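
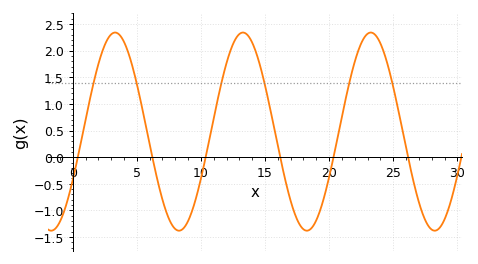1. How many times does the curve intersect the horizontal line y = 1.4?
6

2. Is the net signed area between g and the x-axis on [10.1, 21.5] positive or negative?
positive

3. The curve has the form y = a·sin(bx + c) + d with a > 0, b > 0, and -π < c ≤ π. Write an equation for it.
y = 1.86sin(0.63x - 0.51) + 0.48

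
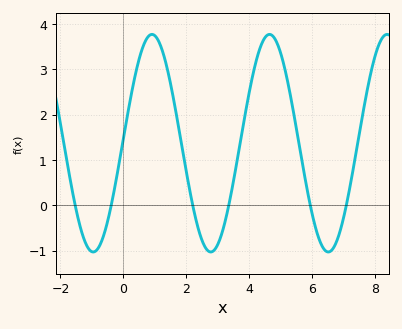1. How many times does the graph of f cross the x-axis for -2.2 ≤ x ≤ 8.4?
6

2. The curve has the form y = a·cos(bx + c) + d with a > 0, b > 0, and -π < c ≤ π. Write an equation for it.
y = 2.4cos(1.7x - 1.5) + 1.37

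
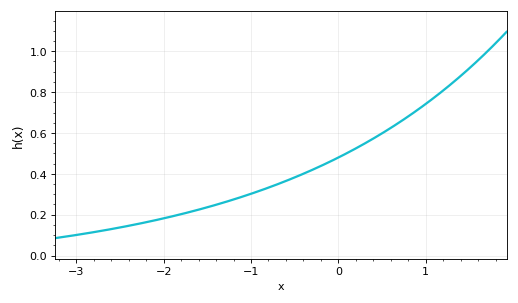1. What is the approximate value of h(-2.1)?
0.172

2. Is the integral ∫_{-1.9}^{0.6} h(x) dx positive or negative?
positive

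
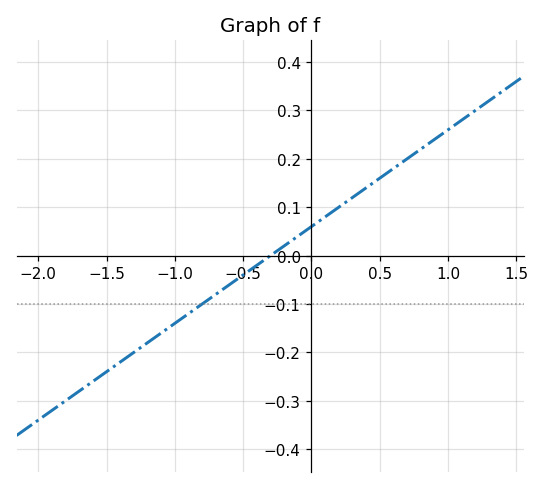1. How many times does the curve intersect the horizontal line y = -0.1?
1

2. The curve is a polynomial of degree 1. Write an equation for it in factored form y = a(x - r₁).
y = 0.2(x + 0.3)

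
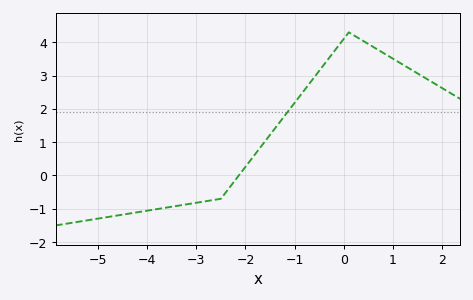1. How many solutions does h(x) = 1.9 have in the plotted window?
1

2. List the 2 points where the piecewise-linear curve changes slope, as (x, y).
(-2.5, -0.7); (0.1, 4.3)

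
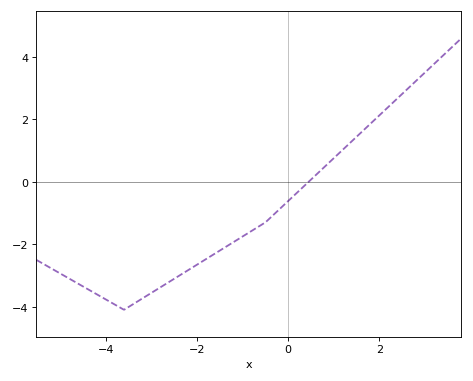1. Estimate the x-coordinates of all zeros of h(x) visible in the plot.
0.447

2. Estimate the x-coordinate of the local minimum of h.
-3.6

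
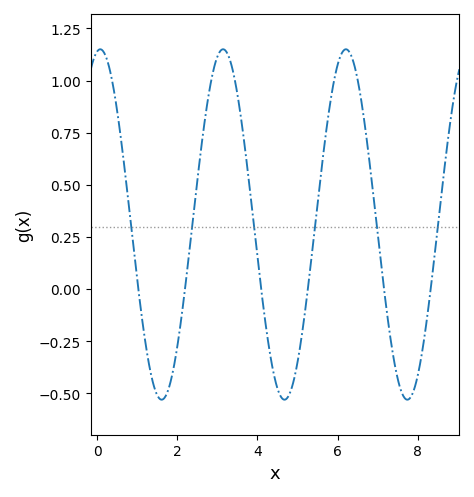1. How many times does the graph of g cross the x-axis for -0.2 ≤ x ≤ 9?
6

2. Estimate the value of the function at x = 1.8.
-0.467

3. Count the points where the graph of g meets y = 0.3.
6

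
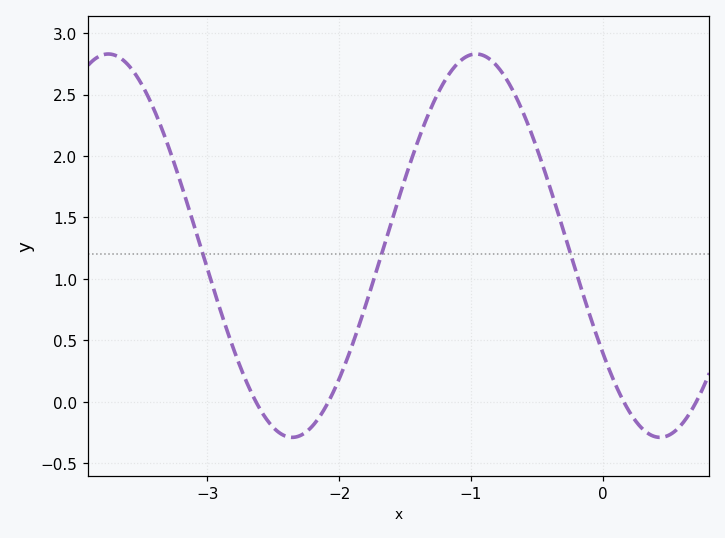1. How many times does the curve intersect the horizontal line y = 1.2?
3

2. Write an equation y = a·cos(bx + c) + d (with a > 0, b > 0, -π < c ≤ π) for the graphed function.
y = 1.56cos(2.2x + 2.2) + 1.27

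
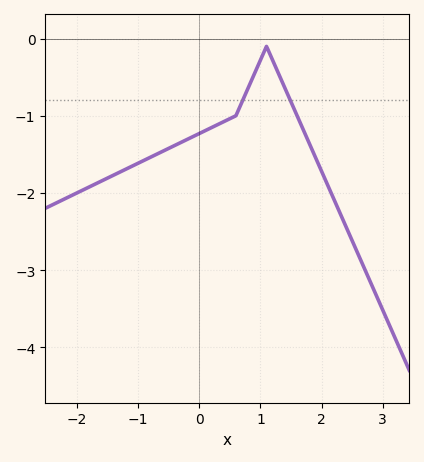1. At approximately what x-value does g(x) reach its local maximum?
1.1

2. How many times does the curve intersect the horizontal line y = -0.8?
2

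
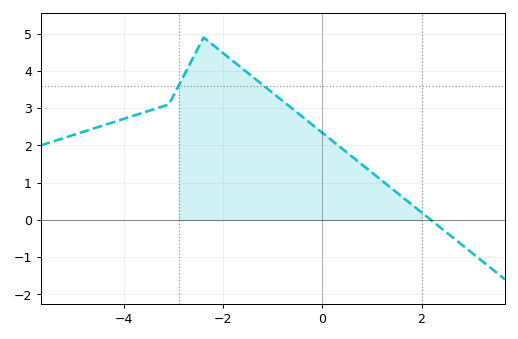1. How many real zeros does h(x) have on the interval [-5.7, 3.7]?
1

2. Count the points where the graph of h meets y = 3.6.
2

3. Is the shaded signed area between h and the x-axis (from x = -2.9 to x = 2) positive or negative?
positive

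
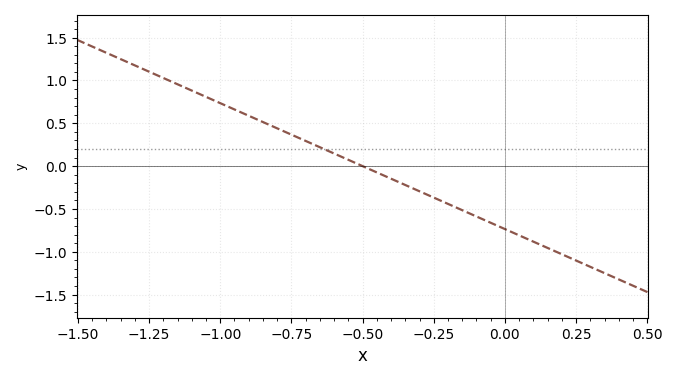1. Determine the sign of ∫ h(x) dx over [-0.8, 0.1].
negative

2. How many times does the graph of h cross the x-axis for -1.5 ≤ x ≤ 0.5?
1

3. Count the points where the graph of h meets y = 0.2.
1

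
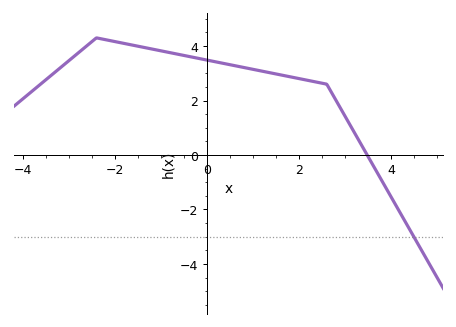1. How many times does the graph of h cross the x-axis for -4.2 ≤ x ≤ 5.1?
1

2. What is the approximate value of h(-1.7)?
4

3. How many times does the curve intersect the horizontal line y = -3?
1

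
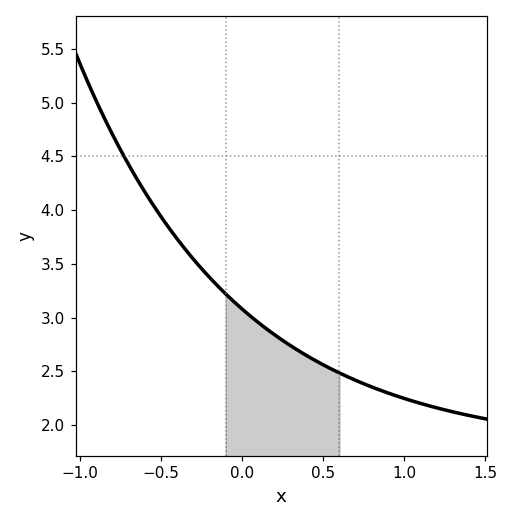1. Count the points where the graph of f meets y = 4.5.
1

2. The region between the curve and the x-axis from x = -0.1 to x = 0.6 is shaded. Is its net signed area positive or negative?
positive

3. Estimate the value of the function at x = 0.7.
2.4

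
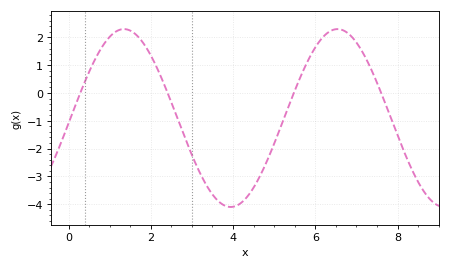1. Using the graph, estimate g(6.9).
2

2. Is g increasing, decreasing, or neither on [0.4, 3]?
neither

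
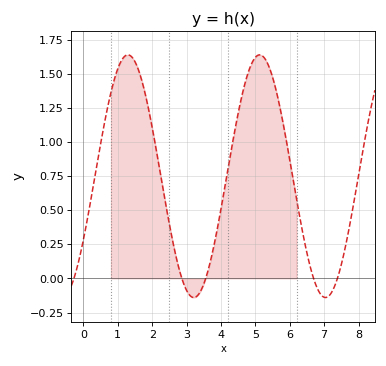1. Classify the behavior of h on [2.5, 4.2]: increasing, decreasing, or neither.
neither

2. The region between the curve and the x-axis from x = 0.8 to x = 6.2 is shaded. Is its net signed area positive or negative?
positive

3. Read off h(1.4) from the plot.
1.63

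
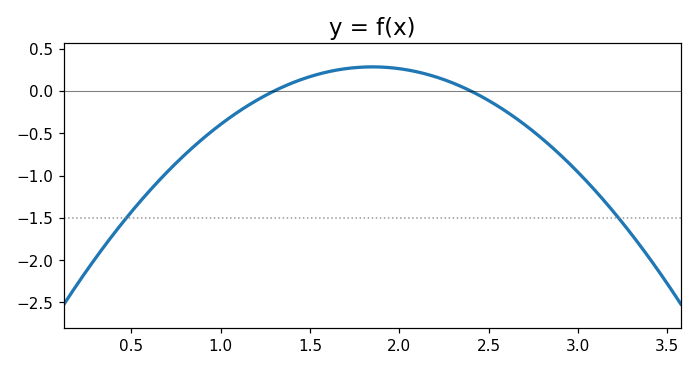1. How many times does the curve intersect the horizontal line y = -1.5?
2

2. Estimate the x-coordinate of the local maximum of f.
1.85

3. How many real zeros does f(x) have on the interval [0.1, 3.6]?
2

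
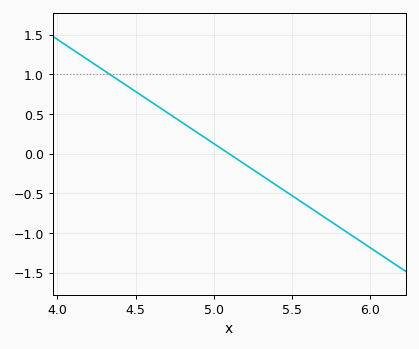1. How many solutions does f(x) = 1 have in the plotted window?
1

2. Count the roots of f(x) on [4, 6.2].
1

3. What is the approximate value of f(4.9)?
0.25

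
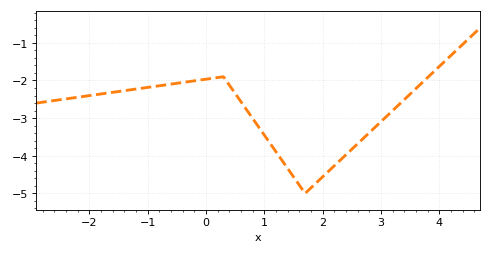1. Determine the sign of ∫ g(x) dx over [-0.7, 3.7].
negative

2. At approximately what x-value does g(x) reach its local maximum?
0.298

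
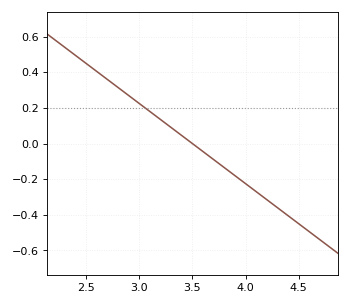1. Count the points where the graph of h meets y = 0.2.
1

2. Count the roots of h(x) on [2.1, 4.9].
1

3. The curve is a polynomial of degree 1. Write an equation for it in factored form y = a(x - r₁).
y = -0.45(x - 3.5)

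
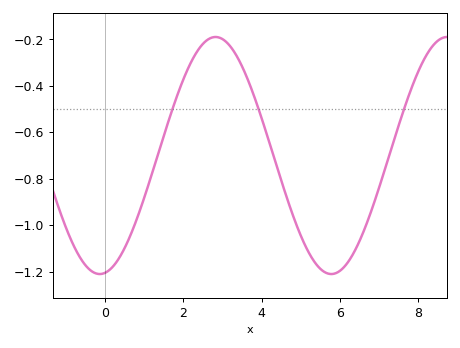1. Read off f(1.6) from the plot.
-0.56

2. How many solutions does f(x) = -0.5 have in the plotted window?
3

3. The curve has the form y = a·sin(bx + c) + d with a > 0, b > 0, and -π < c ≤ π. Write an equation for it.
y = 0.51sin(1.1x - 1.4) - 0.7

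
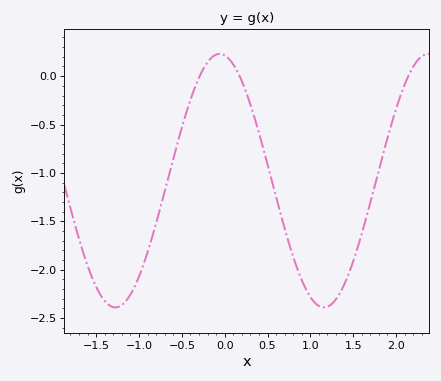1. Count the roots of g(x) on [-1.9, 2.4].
3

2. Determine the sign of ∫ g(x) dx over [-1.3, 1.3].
negative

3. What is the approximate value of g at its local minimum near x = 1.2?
-2.39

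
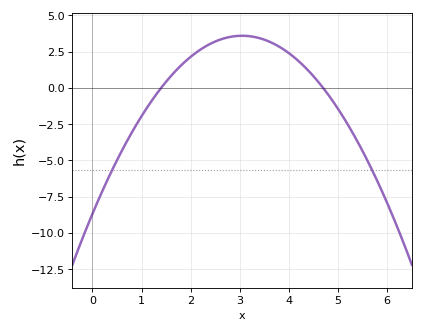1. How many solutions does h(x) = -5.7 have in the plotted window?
2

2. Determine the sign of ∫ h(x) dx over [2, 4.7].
positive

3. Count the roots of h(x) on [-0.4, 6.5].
2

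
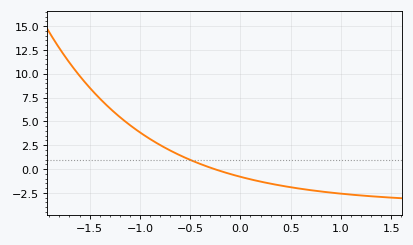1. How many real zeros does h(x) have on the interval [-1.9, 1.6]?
1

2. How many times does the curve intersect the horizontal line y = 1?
1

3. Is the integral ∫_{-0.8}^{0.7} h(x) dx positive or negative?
negative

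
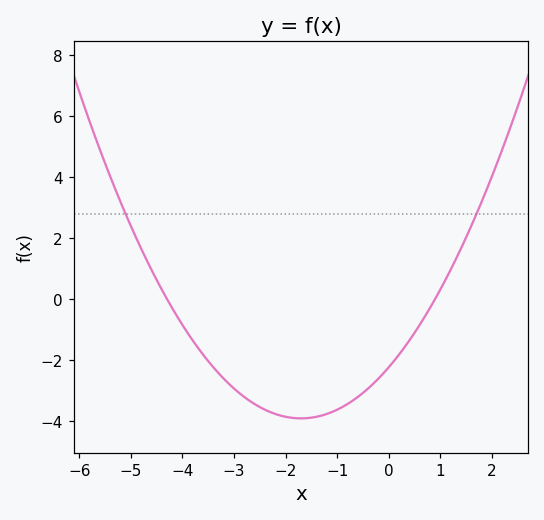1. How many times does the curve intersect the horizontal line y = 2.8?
2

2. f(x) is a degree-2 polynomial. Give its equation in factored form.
y = 0.58(x + 4.3)(x - 0.9)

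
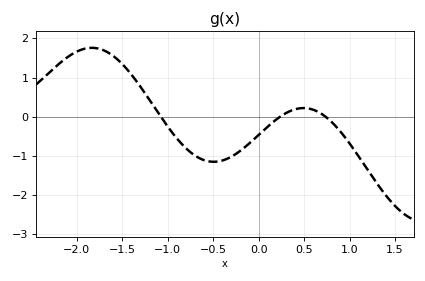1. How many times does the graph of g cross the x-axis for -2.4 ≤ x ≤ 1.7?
3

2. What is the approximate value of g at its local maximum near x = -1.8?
1.76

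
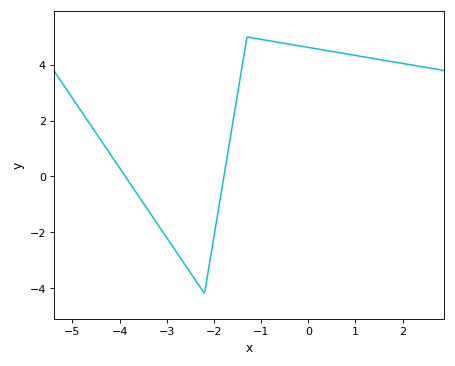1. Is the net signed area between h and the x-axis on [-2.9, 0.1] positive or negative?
positive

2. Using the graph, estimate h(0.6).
4.45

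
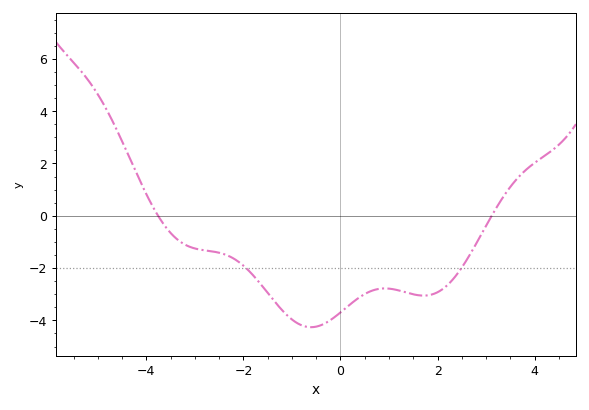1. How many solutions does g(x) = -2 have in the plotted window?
2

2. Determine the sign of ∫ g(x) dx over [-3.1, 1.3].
negative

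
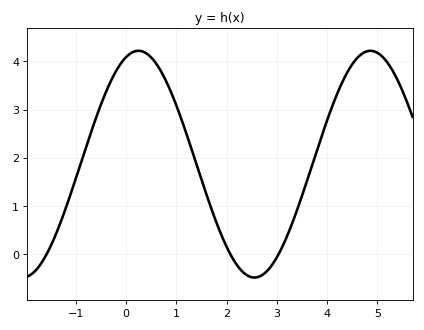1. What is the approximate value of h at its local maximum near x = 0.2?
4.2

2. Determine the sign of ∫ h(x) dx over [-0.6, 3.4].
positive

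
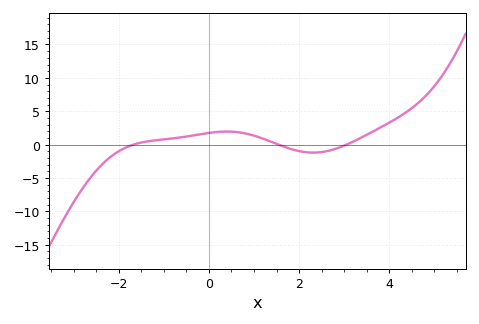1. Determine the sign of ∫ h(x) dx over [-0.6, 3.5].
positive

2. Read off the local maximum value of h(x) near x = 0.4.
2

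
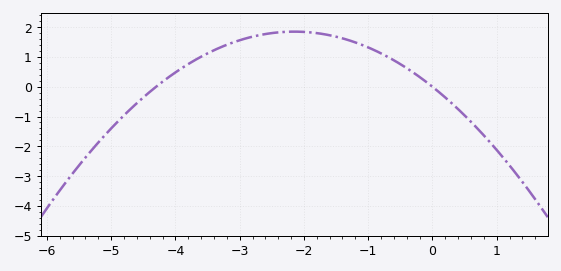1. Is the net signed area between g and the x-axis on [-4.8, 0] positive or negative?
positive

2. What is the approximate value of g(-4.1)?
0.3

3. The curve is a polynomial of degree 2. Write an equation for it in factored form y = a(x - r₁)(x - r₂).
y = -0.4(x + 4.3)(x - 0)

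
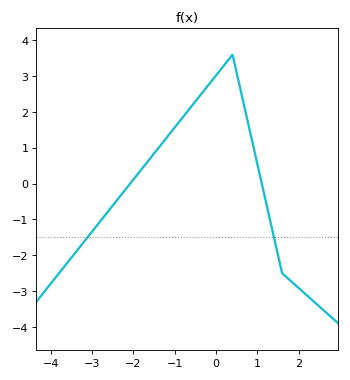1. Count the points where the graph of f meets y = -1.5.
2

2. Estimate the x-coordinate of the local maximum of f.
0.4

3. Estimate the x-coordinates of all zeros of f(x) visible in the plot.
-2.08, 1.11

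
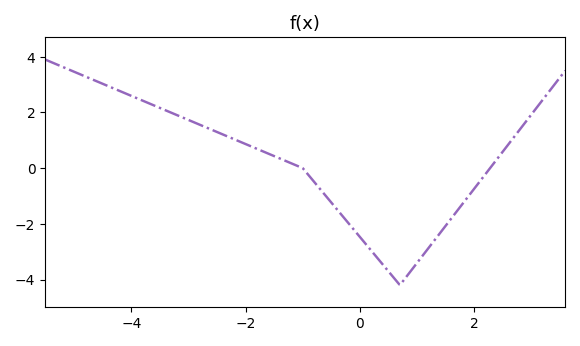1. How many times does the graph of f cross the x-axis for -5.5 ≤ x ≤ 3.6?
2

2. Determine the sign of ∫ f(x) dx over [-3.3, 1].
negative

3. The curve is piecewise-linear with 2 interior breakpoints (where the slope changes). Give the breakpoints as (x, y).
(-1, 0); (0.7, -4.2)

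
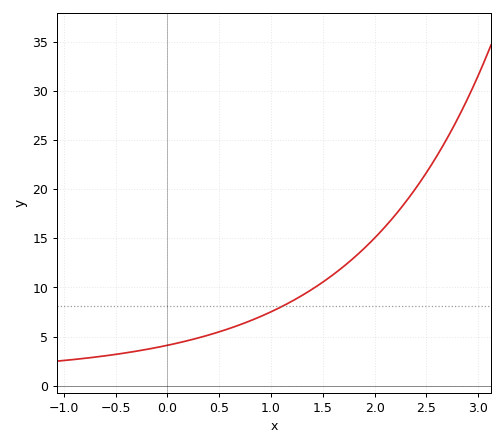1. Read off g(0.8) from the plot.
6.5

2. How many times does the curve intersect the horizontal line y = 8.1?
1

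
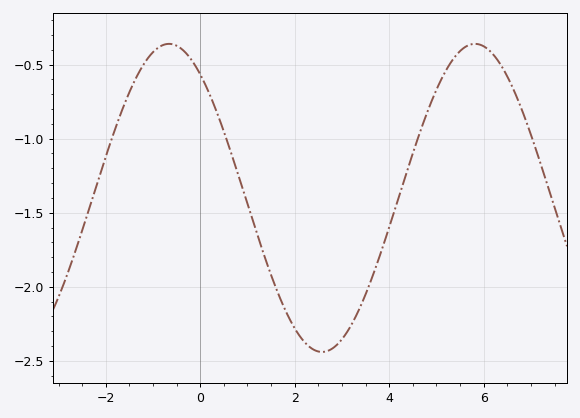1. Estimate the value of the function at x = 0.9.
-1.35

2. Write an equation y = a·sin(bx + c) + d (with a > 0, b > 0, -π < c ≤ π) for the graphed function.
y = 1.04sin(0.97x + 2.2) - 1.4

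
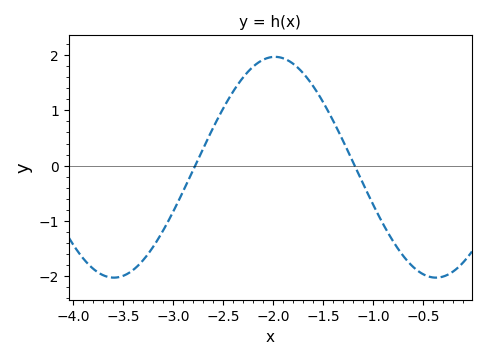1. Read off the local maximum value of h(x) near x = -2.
1.97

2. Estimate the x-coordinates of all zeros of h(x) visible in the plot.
-2.78, -1.18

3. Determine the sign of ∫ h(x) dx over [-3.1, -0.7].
positive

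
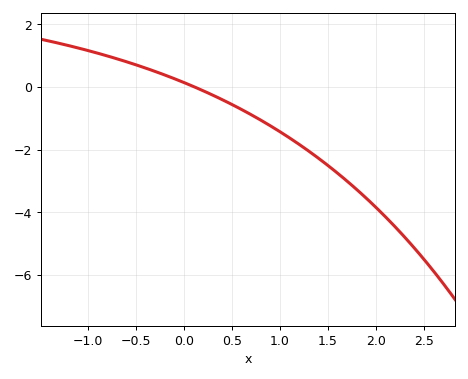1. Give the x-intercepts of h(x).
0.1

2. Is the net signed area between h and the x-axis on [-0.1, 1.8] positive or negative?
negative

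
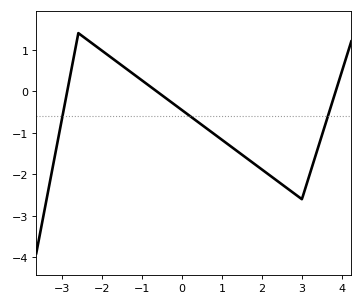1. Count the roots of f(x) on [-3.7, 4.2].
3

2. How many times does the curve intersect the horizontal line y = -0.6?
3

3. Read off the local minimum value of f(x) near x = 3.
-2.6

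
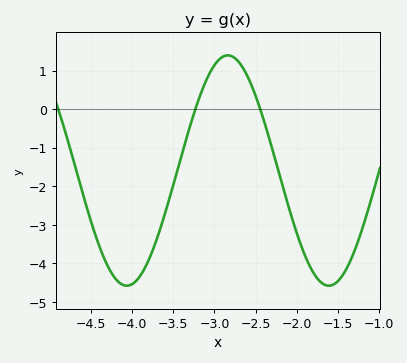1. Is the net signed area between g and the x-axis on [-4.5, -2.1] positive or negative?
negative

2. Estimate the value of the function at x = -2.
-3.2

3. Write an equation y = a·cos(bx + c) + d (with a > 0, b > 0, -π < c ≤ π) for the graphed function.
y = 2.99cos(2.6x + 0.98) - 1.59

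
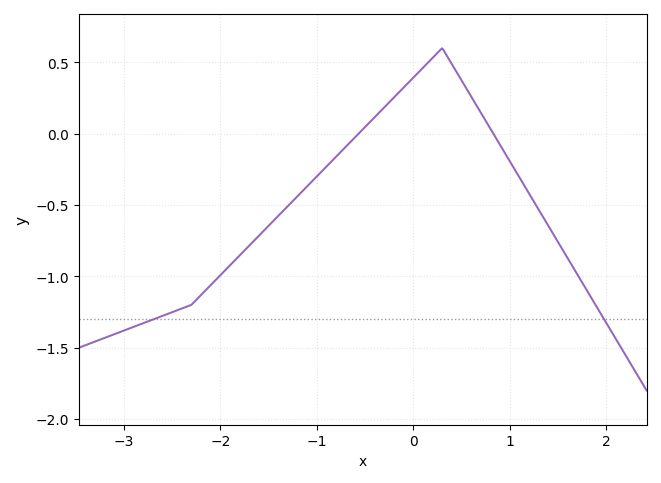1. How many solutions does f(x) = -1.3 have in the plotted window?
2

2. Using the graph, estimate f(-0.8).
-0.162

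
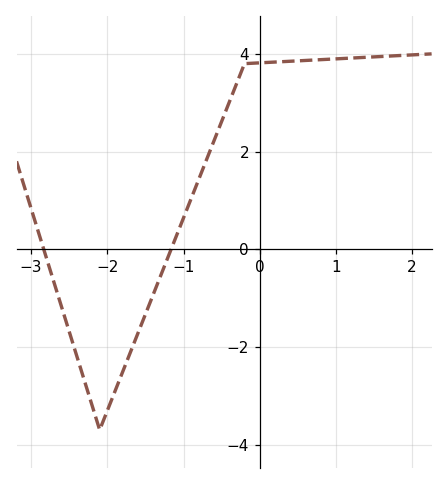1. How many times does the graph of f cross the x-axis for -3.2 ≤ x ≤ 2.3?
2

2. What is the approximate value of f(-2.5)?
-1.68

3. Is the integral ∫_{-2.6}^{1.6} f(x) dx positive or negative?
positive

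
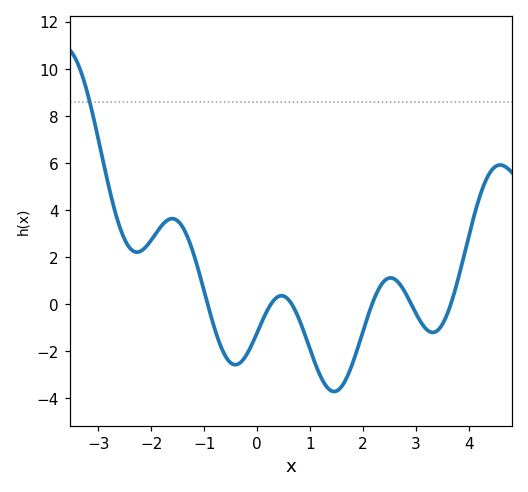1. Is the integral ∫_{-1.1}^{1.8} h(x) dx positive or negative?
negative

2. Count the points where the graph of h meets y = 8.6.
1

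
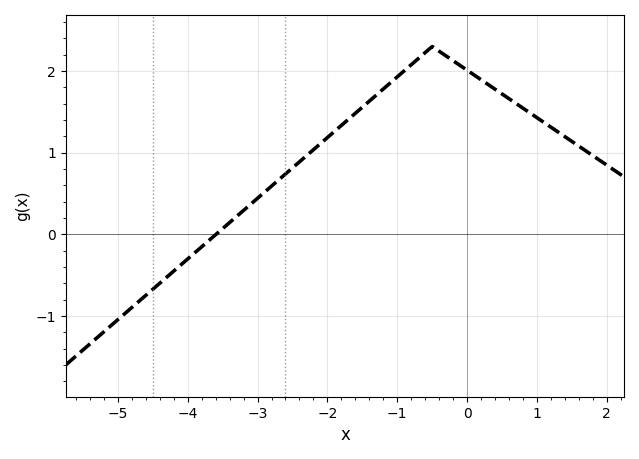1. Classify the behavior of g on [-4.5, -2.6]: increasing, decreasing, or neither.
increasing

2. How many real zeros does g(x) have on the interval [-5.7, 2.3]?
1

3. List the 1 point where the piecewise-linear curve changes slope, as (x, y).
(-0.5, 2.3)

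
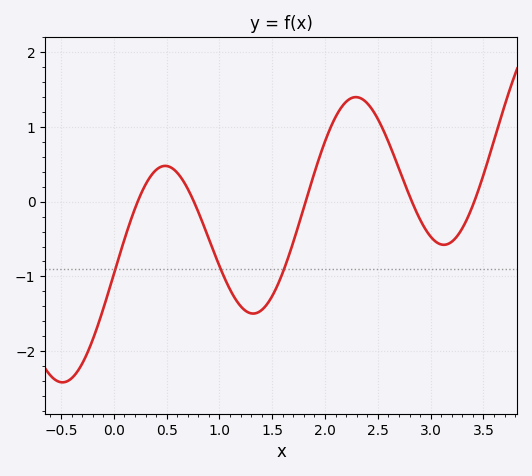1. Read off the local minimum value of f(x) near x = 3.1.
-0.6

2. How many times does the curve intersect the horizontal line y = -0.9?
3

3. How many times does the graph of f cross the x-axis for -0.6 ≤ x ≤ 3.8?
5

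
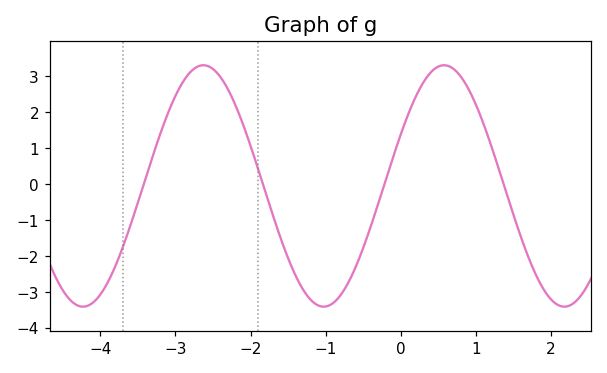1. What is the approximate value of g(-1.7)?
-0.9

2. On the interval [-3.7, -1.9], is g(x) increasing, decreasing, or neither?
neither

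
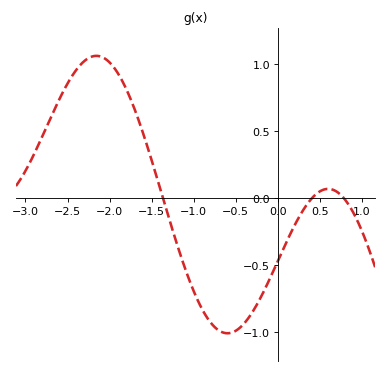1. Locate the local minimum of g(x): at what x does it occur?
-0.598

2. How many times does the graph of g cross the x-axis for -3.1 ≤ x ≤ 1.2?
3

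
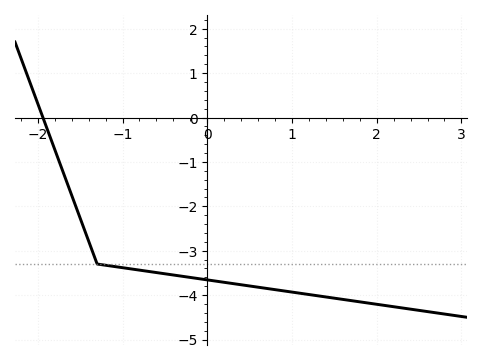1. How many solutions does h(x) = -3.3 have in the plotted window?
1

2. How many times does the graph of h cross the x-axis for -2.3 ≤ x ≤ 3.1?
1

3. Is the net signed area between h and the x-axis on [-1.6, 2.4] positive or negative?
negative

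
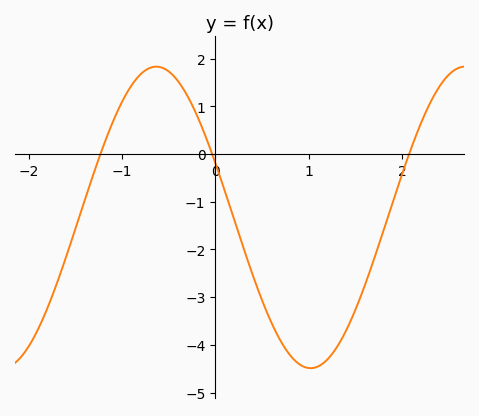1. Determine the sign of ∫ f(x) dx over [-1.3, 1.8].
negative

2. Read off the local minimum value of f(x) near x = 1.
-4.49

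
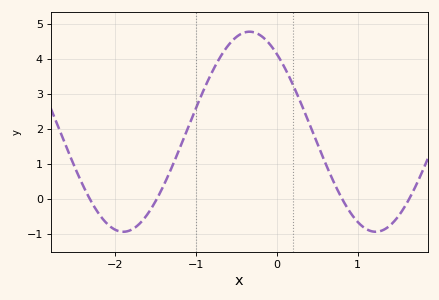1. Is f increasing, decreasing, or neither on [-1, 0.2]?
neither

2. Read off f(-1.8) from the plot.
-0.9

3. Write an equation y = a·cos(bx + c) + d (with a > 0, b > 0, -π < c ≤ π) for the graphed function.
y = 2.86cos(2x + 0.68) + 1.91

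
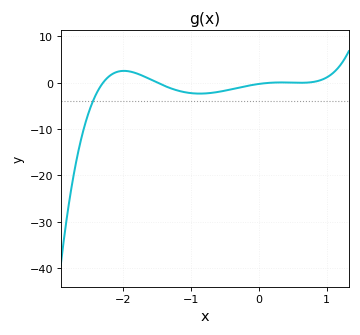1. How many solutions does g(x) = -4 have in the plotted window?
1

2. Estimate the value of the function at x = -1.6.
0.694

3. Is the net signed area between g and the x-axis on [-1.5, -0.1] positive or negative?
negative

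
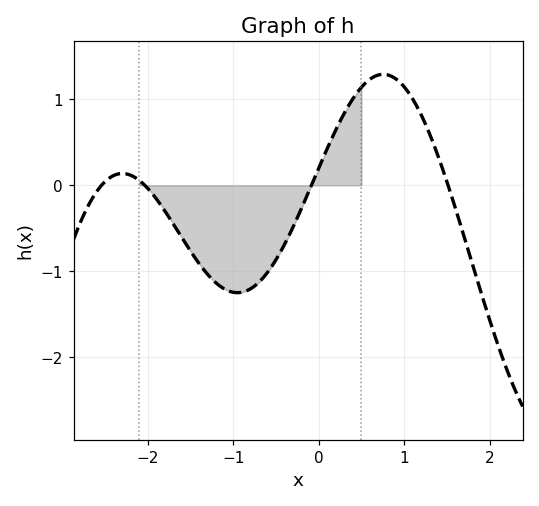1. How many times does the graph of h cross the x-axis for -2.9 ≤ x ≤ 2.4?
4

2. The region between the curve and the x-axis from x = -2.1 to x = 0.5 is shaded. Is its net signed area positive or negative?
negative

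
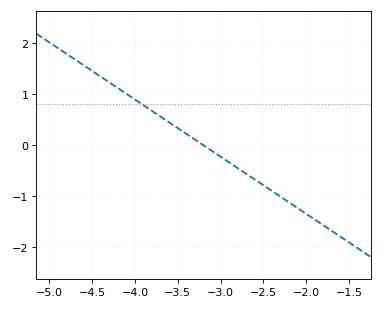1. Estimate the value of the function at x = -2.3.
-1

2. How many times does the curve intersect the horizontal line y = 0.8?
1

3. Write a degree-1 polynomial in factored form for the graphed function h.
y = -1.12(x + 3.2)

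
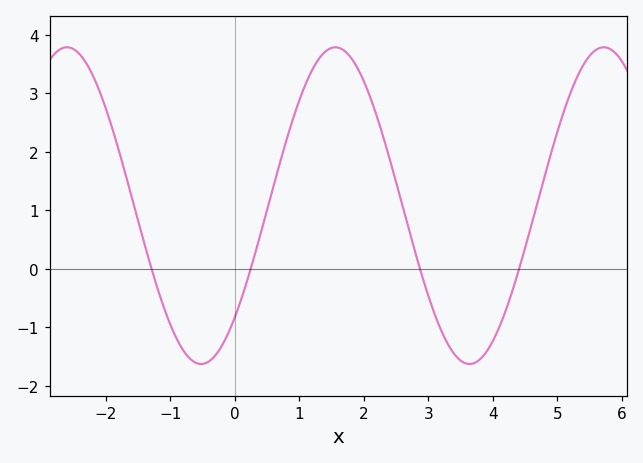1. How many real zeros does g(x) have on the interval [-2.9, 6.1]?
4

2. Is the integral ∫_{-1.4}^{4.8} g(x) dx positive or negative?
positive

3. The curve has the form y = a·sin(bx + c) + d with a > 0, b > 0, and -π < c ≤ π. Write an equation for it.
y = 2.71sin(1.5x - 0.78) + 1.08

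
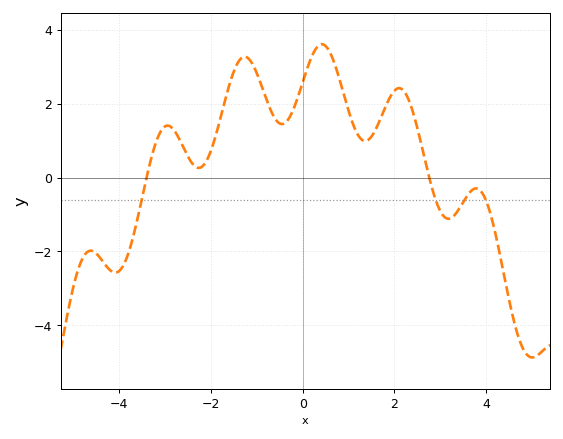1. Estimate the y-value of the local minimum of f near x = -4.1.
-2.57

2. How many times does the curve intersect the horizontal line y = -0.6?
4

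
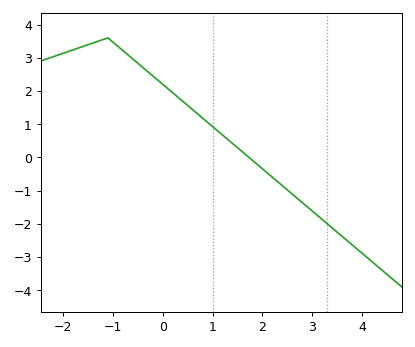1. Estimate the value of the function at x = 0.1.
2.1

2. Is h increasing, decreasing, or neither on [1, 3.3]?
decreasing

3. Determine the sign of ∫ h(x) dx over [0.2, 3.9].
negative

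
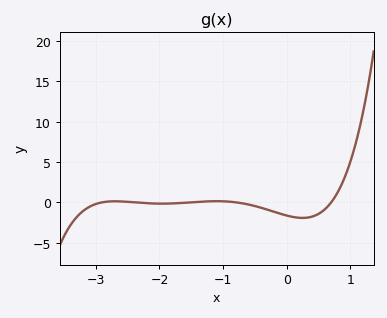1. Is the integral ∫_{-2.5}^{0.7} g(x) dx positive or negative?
negative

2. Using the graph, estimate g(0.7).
0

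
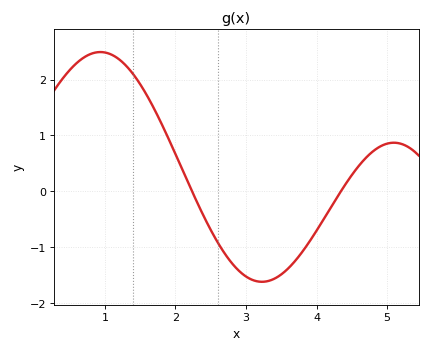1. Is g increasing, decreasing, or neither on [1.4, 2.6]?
decreasing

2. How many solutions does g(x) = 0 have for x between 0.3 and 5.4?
2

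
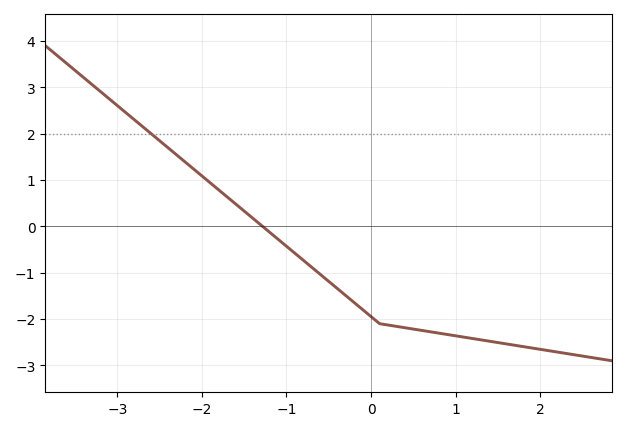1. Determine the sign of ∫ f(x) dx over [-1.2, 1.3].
negative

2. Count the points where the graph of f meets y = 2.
1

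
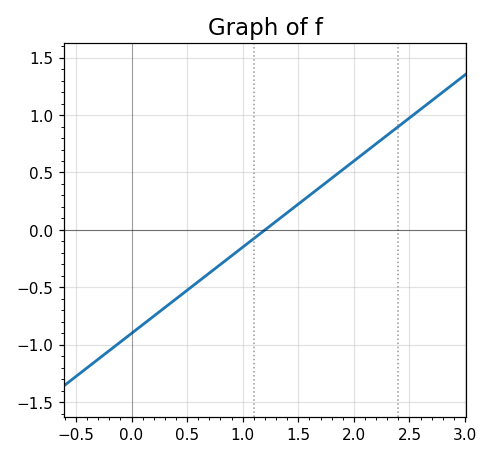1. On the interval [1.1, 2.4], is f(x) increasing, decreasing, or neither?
increasing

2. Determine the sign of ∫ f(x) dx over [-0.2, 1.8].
negative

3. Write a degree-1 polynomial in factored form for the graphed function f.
y = 0.75(x - 1.2)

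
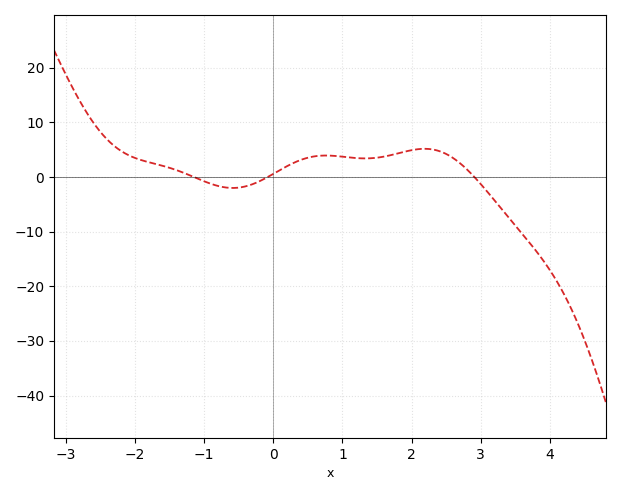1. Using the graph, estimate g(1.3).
3.41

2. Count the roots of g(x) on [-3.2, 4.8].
3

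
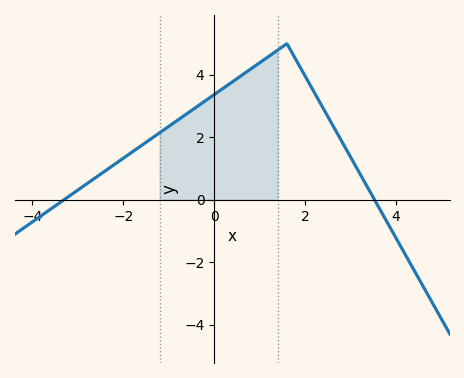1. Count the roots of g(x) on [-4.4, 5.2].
2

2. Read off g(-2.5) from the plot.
0.819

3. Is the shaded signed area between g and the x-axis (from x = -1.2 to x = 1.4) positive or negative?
positive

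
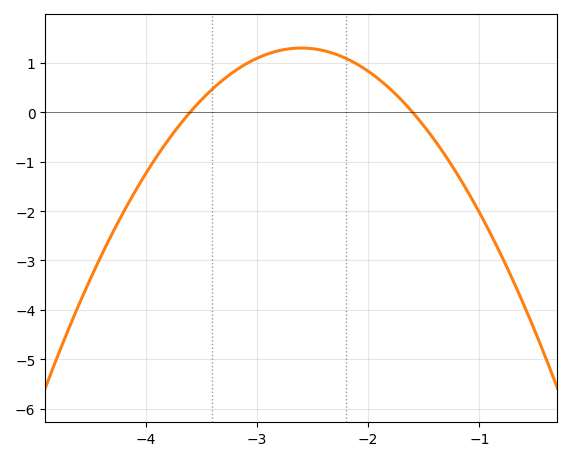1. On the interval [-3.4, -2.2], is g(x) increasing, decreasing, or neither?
neither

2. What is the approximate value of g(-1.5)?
-0.3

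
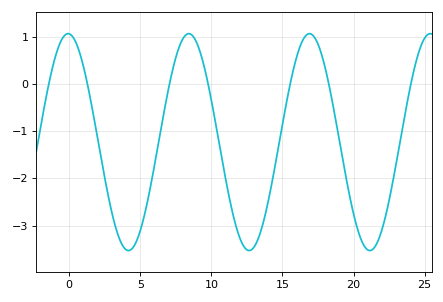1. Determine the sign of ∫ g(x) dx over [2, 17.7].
negative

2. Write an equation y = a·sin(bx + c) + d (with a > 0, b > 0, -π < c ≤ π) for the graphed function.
y = 2.3sin(0.74x + 1.63) - 1.23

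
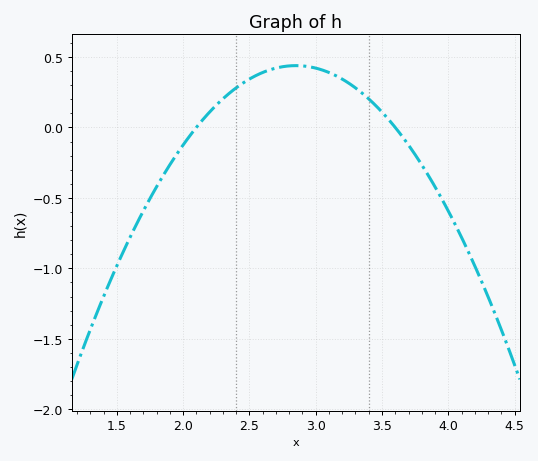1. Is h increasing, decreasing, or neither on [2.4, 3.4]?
neither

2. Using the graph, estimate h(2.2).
0.109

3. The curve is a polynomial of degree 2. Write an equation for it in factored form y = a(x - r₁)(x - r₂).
y = -0.78(x - 2.1)(x - 3.6)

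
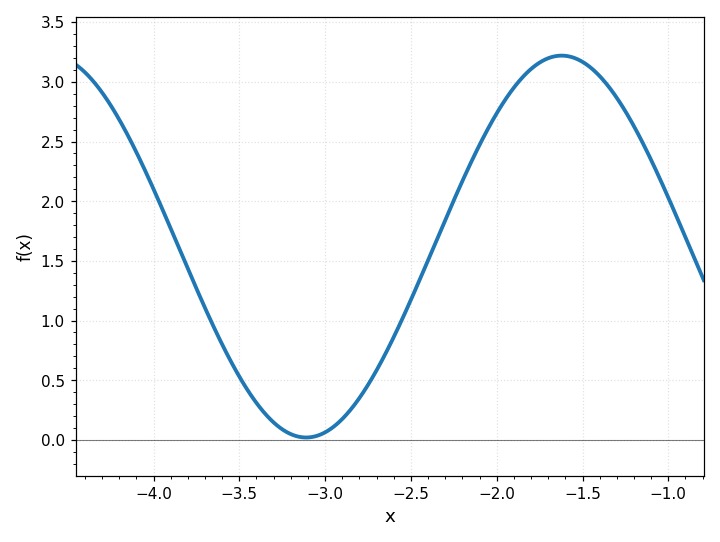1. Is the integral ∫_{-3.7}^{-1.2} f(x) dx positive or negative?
positive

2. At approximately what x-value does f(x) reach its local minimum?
-3.1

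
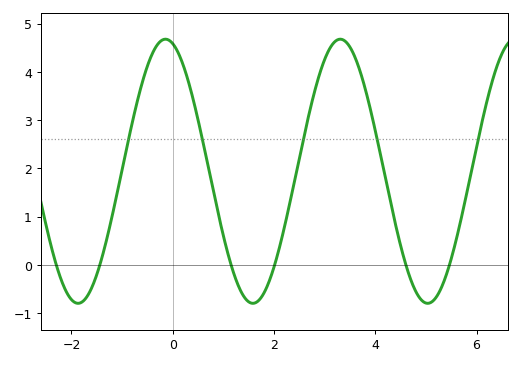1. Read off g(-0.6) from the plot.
3.79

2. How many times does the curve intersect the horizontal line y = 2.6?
5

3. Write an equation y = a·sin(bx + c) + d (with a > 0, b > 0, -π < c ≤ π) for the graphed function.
y = 2.74sin(1.82x + 1.83) + 1.94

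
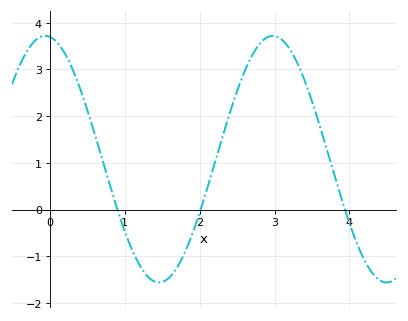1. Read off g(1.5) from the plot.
-1.6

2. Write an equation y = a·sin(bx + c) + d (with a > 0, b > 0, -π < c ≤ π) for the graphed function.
y = 2.64sin(2.1x + 1.7) + 1.08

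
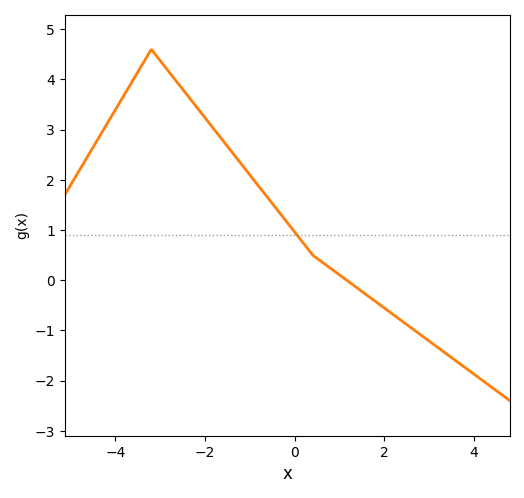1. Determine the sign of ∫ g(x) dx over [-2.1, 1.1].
positive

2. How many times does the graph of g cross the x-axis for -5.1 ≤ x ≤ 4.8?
1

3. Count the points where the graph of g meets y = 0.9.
1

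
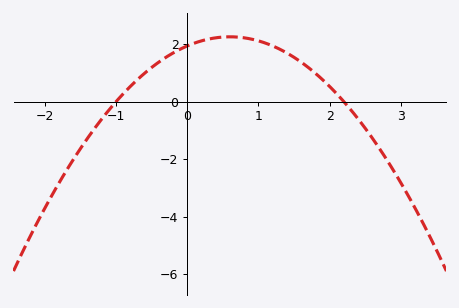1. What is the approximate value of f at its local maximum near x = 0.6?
2.2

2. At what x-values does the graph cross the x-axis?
-1, 2.2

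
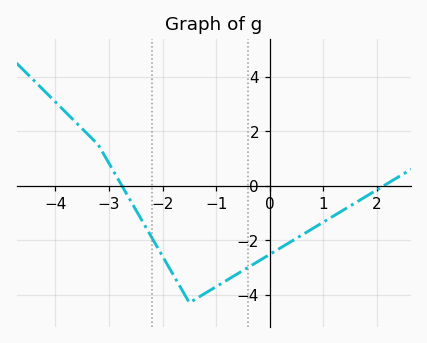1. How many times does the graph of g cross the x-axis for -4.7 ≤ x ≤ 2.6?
2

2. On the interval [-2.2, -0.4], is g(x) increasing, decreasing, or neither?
neither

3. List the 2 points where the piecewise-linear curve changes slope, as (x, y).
(-3.2, 1.5); (-1.5, -4.3)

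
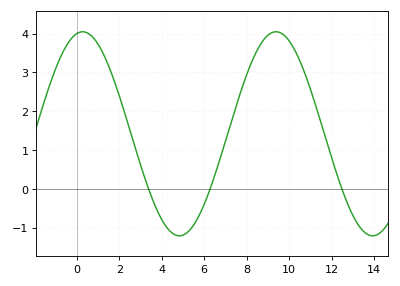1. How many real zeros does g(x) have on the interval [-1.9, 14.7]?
3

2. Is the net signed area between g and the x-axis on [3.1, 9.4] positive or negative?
positive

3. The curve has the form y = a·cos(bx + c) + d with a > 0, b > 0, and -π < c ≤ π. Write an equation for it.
y = 2.63cos(0.69x - 0.19) + 1.42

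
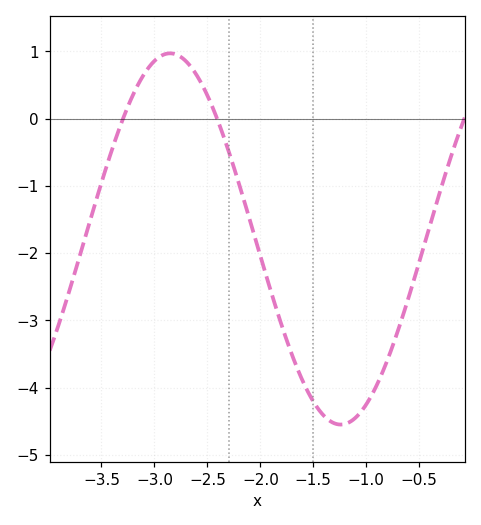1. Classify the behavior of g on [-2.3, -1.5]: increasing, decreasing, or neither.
decreasing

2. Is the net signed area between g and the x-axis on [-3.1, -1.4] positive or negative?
negative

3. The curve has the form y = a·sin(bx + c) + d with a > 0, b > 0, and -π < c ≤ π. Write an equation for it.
y = 2.76sin(1.9x + 0.85) - 1.79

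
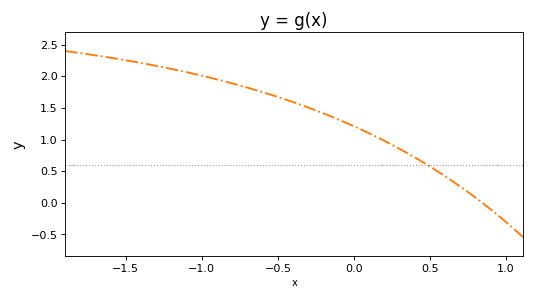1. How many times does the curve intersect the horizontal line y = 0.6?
1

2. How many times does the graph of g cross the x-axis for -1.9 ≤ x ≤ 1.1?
1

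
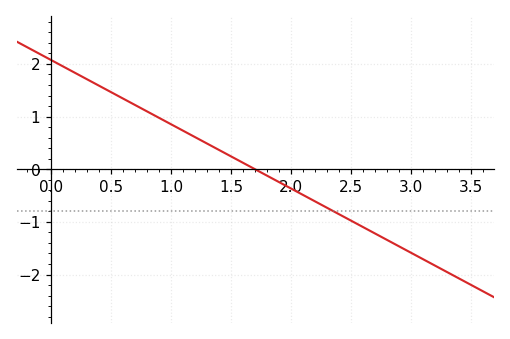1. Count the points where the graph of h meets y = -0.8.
1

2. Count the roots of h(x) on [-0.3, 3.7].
1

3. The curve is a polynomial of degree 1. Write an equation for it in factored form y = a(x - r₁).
y = -1.22(x - 1.7)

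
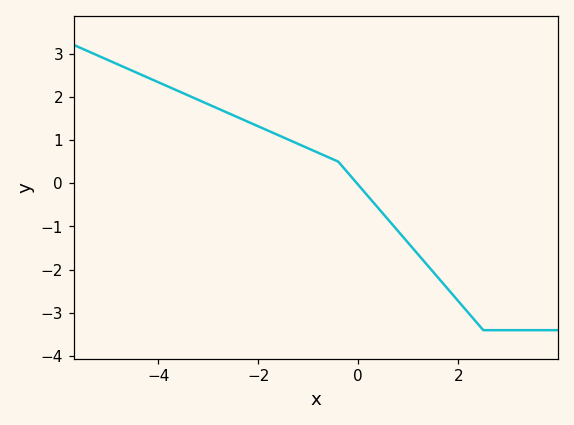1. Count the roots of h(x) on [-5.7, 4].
1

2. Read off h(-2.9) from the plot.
1.78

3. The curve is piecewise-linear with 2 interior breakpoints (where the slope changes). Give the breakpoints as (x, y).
(-0.4, 0.5); (2.5, -3.4)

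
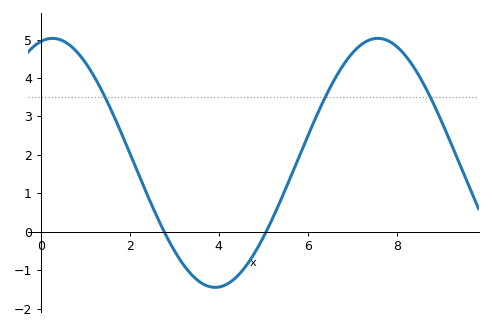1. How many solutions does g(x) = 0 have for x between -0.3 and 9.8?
2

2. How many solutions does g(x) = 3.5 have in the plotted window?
3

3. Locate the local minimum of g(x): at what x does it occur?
3.92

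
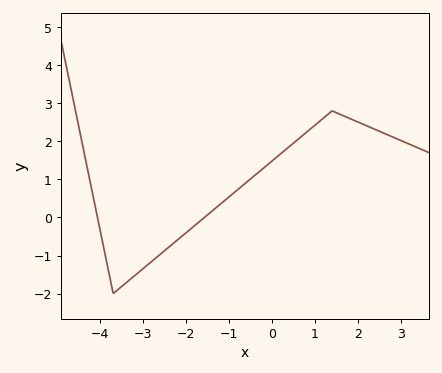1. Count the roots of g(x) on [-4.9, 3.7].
2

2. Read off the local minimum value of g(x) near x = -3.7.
-2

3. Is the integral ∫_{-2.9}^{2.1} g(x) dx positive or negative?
positive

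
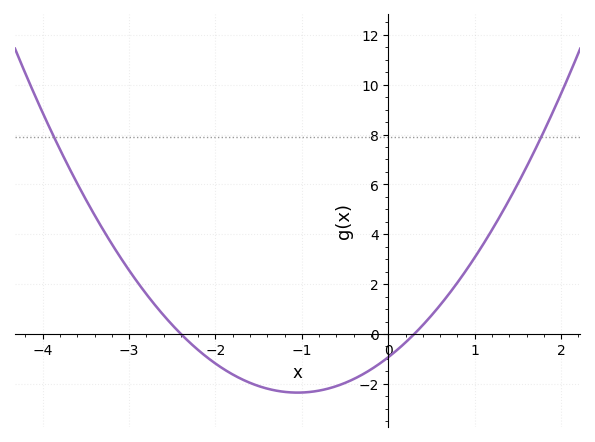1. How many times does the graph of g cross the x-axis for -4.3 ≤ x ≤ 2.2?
2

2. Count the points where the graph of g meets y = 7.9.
2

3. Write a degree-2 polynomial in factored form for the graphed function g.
y = 1.29(x + 2.4)(x - 0.3)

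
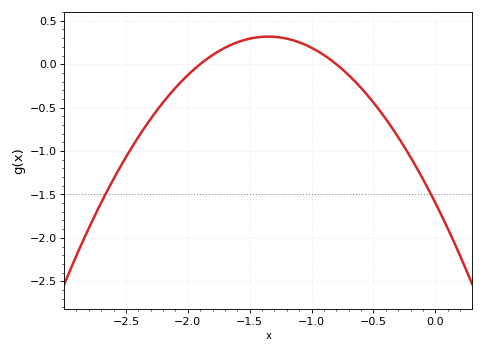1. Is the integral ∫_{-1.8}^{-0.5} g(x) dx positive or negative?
positive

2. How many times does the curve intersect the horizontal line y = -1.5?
2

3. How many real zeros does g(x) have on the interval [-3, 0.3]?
2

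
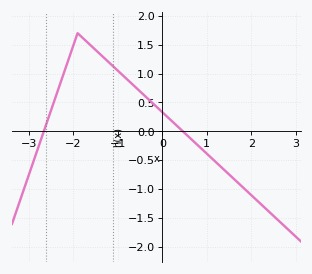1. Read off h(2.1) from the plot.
-1.18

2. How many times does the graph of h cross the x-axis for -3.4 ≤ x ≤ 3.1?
2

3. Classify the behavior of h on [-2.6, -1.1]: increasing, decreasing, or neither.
neither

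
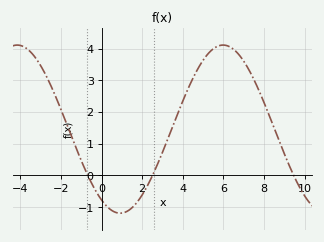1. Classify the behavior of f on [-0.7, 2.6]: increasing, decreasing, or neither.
neither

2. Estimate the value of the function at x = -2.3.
2.55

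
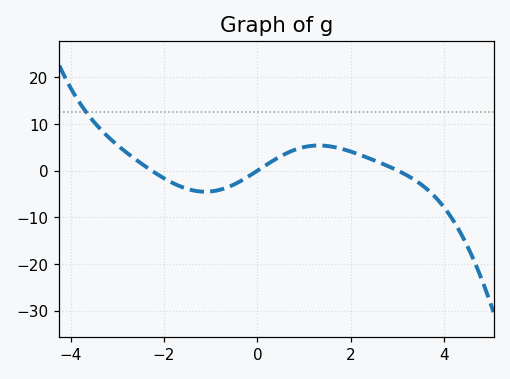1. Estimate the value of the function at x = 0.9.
4.81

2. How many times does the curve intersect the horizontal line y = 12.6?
1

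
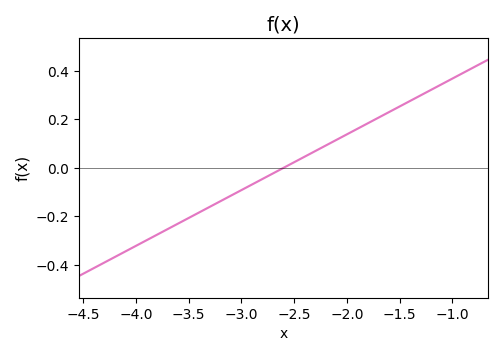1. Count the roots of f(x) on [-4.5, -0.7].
1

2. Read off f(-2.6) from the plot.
0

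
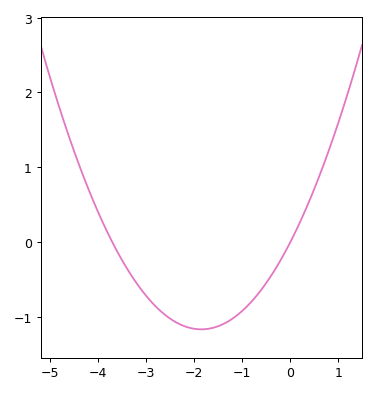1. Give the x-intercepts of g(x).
-3.7, 0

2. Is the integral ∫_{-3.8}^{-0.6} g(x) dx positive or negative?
negative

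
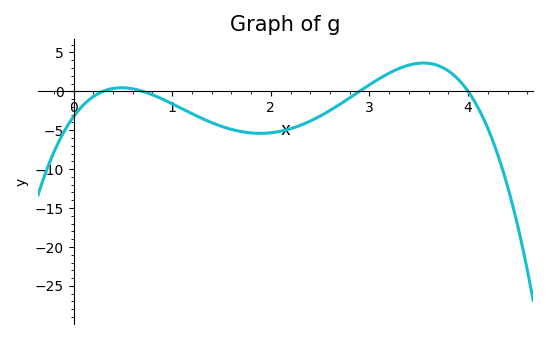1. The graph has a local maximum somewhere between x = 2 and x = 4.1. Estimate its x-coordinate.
3.55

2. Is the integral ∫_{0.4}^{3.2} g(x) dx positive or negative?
negative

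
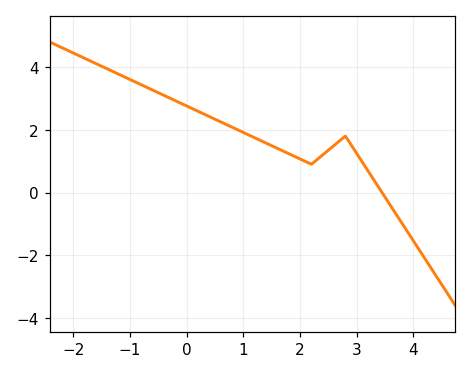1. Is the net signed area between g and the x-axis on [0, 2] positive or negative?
positive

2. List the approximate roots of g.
3.45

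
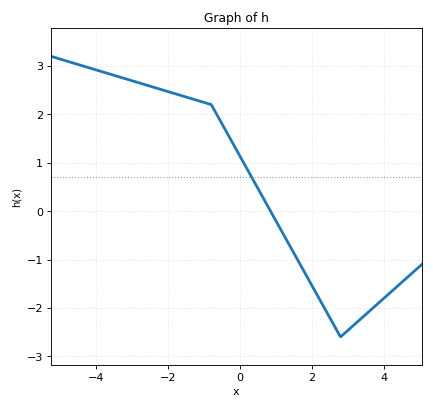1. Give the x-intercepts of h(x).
0.85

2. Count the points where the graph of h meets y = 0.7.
1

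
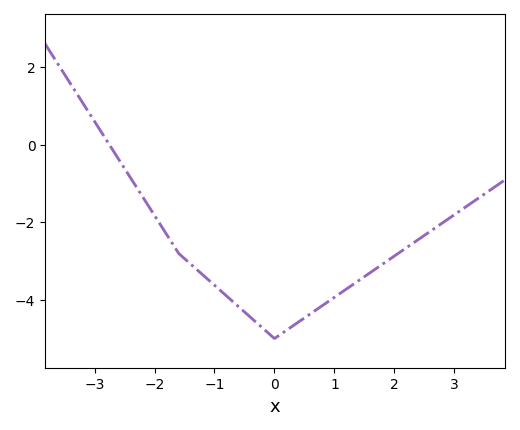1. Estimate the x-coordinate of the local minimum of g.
0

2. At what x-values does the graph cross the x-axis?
-2.8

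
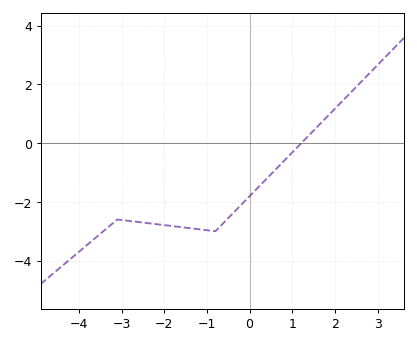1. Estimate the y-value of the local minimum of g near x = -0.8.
-3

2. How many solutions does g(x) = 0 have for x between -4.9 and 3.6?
1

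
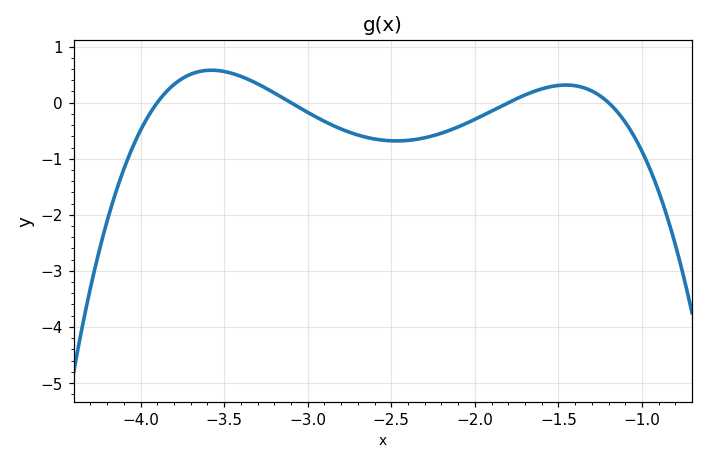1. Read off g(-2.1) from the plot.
-0.433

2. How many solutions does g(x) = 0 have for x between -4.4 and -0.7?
4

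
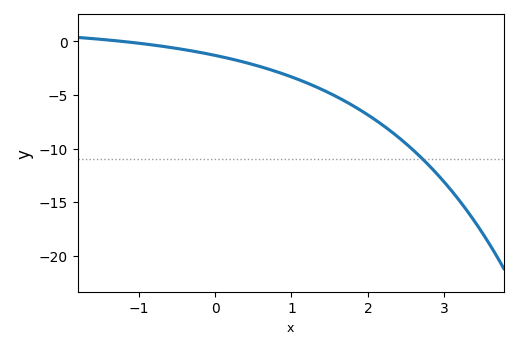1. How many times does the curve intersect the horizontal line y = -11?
1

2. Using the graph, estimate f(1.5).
-5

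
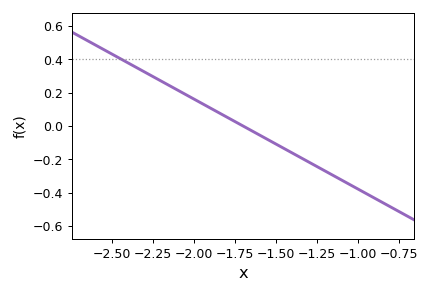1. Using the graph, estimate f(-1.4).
-0.162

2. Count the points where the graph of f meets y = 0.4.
1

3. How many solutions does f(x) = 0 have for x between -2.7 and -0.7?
1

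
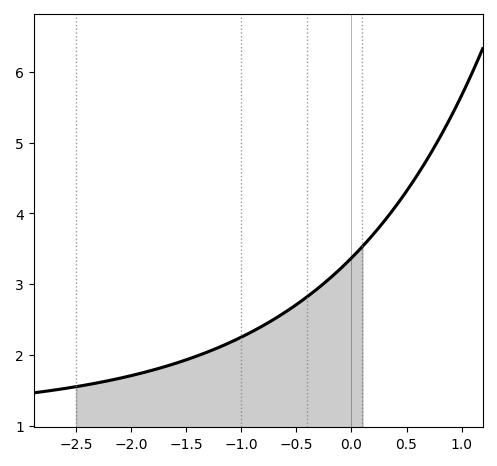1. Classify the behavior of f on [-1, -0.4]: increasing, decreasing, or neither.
increasing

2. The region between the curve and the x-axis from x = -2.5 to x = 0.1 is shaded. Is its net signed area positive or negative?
positive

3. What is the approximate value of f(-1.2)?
2.11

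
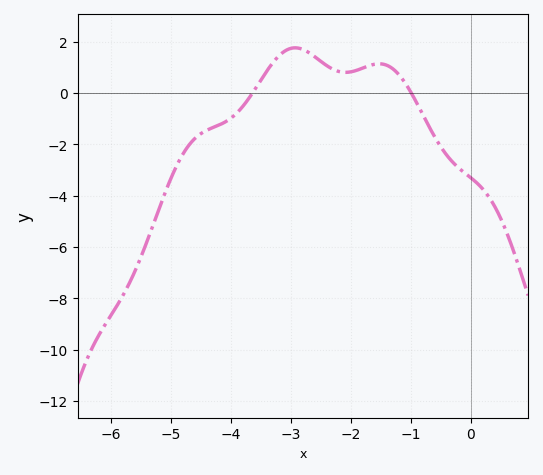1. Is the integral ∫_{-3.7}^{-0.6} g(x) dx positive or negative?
positive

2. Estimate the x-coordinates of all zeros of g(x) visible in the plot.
-3.6, -1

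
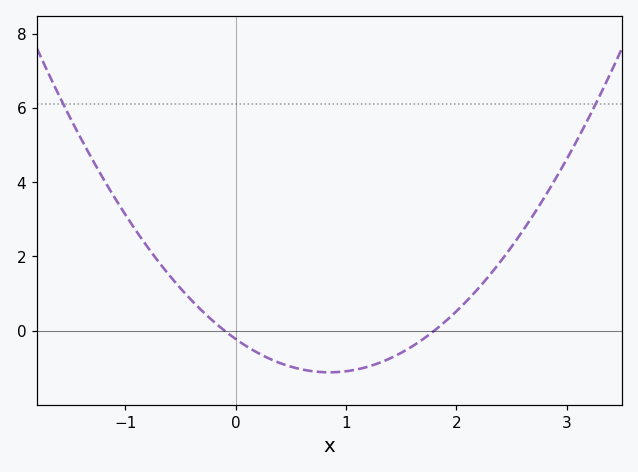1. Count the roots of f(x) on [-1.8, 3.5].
2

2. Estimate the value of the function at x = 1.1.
-1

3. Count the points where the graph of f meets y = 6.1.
2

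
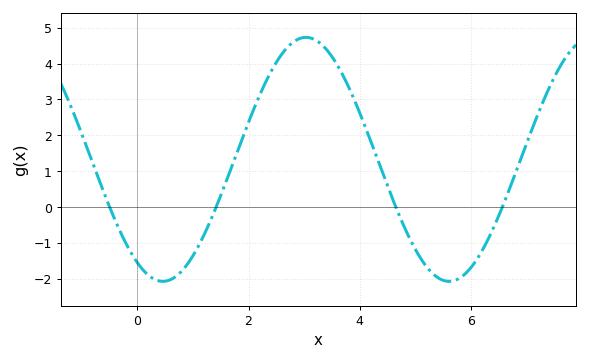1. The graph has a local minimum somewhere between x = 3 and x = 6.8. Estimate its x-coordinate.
5.61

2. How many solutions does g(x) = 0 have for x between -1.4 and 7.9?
4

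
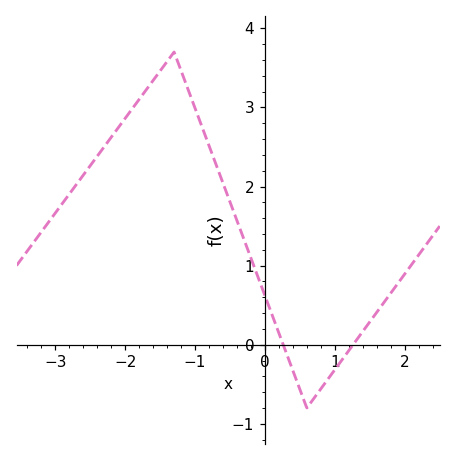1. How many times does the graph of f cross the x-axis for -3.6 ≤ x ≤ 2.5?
2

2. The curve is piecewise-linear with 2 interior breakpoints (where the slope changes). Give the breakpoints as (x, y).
(-1.3, 3.7); (0.6, -0.8)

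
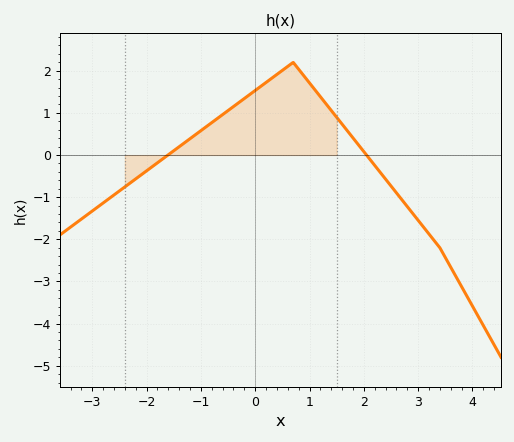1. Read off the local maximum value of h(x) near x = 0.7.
2.2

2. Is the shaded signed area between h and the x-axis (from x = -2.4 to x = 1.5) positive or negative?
positive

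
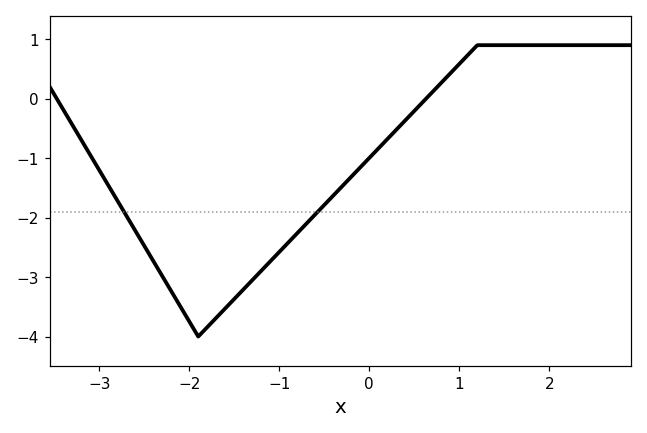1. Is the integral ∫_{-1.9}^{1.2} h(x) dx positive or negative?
negative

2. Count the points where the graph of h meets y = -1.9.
2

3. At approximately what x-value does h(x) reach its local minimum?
-1.9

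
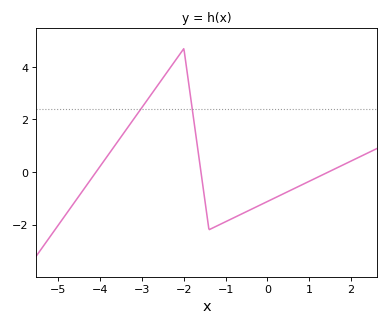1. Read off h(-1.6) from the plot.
0.1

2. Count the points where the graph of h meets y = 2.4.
2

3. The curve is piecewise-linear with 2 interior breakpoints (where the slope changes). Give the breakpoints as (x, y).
(-2, 4.7); (-1.4, -2.2)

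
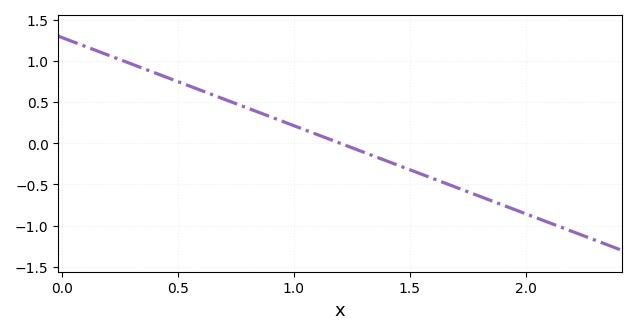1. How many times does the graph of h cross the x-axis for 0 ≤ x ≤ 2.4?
1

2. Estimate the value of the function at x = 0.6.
0.642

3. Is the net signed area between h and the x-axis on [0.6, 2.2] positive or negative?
negative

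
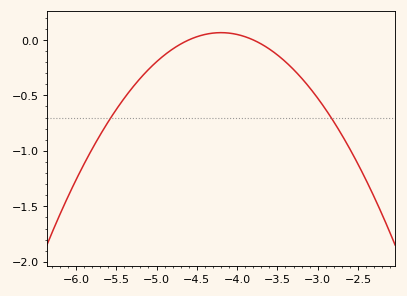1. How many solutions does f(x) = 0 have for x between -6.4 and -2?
2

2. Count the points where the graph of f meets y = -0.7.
2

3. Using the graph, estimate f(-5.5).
-0.65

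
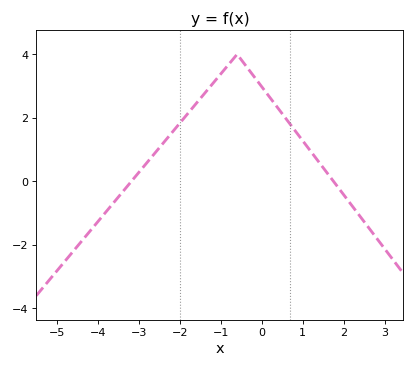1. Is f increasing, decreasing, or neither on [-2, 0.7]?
neither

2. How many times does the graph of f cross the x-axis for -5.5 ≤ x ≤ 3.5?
2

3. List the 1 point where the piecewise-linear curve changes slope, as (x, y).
(-0.6, 4)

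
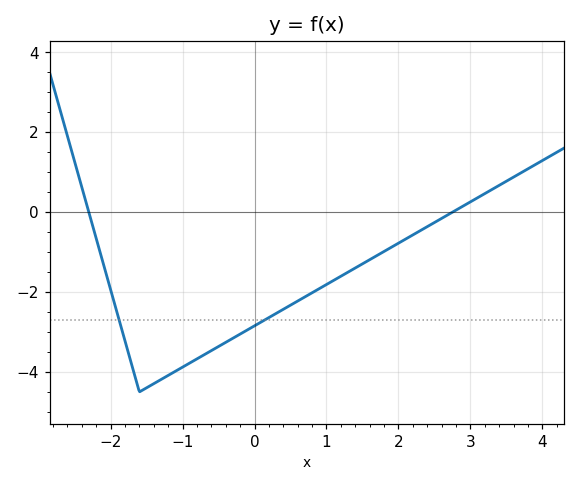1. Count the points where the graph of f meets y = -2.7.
2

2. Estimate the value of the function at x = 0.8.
-2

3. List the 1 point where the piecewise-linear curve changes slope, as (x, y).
(-1.6, -4.5)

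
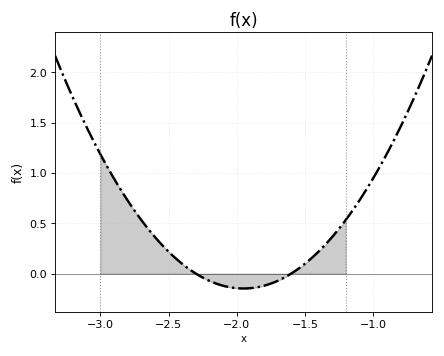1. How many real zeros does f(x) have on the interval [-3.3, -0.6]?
2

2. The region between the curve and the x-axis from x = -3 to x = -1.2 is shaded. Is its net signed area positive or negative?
positive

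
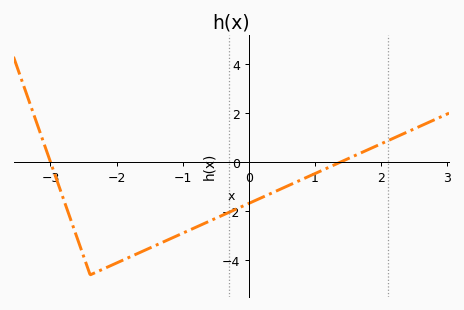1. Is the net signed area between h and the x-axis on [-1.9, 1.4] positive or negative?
negative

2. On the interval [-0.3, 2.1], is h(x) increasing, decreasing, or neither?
increasing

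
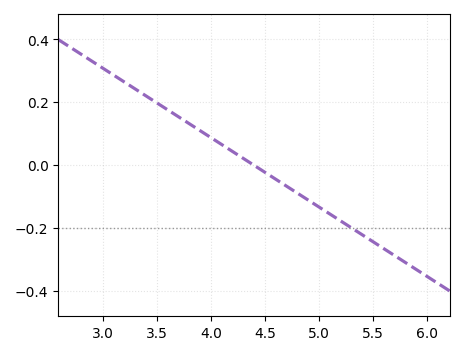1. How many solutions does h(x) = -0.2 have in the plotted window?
1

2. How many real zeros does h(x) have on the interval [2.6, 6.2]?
1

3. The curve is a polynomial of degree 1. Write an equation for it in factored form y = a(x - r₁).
y = -0.22(x - 4.4)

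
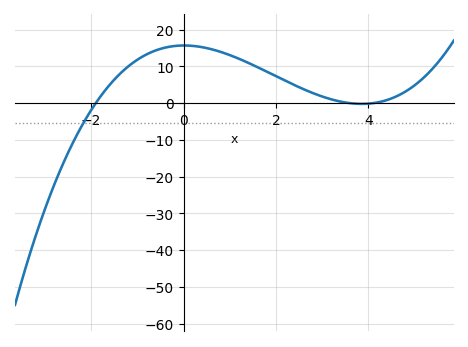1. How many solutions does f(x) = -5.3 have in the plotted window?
1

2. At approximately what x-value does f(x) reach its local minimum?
3.8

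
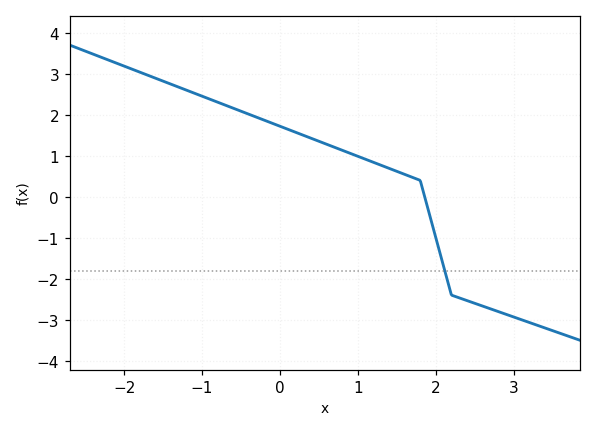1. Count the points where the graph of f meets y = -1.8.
1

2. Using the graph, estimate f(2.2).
-2.4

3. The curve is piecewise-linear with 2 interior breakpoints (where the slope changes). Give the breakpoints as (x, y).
(1.8, 0.4); (2.2, -2.4)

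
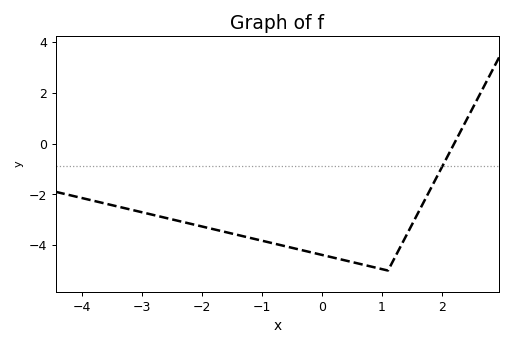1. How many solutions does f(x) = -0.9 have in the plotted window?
1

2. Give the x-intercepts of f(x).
2.2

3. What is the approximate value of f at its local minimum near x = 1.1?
-5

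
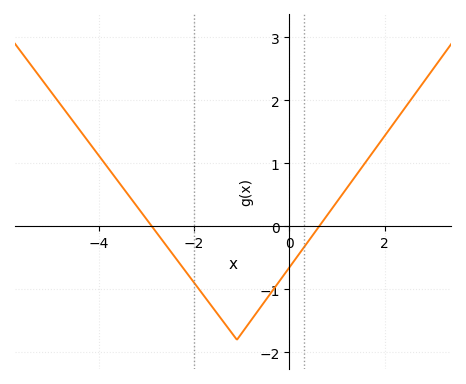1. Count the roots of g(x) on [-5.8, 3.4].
2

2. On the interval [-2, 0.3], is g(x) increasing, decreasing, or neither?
neither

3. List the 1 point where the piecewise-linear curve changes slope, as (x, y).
(-1.1, -1.8)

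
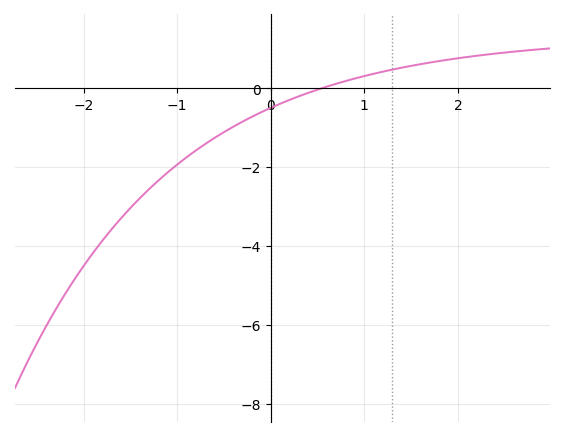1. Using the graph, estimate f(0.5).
0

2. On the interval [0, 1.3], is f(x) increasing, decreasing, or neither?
increasing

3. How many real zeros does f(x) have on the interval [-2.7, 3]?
1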